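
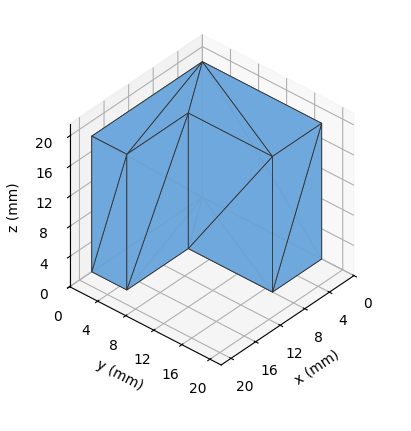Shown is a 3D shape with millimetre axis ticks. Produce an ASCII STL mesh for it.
Reading the render: the shape is an L-shaped prism: outer 18 × 17 mm, arm thicknesses ≈ 5 mm (horizontal) and 8 mm (vertical), extruded 18 mm in z (dimensions read to the nearest mm from the axis ticks). For the STL, each face is triangulated and given an outward normal.

solid part
  facet normal 0.0000 0.0000 -1.0000
    outer loop
      vertex 18.0 5.0 0.0
      vertex 18.0 0.0 0.0
      vertex 0.0 0.0 0.0
    endloop
  endfacet
  facet normal 0.0000 0.0000 -1.0000
    outer loop
      vertex 8.0 5.0 0.0
      vertex 18.0 5.0 0.0
      vertex 0.0 0.0 0.0
    endloop
  endfacet
  facet normal 0.0000 0.0000 -1.0000
    outer loop
      vertex 8.0 17.0 0.0
      vertex 8.0 5.0 0.0
      vertex 0.0 0.0 0.0
    endloop
  endfacet
  facet normal 0.0000 0.0000 -1.0000
    outer loop
      vertex 0.0 17.0 0.0
      vertex 8.0 17.0 0.0
      vertex 0.0 0.0 0.0
    endloop
  endfacet
  facet normal 0.0000 0.0000 1.0000
    outer loop
      vertex 0.0 0.0 18.0
      vertex 18.0 0.0 18.0
      vertex 18.0 5.0 18.0
    endloop
  endfacet
  facet normal 0.0000 0.0000 1.0000
    outer loop
      vertex 0.0 0.0 18.0
      vertex 18.0 5.0 18.0
      vertex 8.0 5.0 18.0
    endloop
  endfacet
  facet normal 0.0000 0.0000 1.0000
    outer loop
      vertex 0.0 0.0 18.0
      vertex 8.0 5.0 18.0
      vertex 8.0 17.0 18.0
    endloop
  endfacet
  facet normal 0.0000 0.0000 1.0000
    outer loop
      vertex 0.0 0.0 18.0
      vertex 8.0 17.0 18.0
      vertex 0.0 17.0 18.0
    endloop
  endfacet
  facet normal 0.0000 -1.0000 0.0000
    outer loop
      vertex 0.0 0.0 0.0
      vertex 18.0 0.0 0.0
      vertex 18.0 0.0 18.0
    endloop
  endfacet
  facet normal 0.0000 -1.0000 0.0000
    outer loop
      vertex 0.0 0.0 0.0
      vertex 18.0 0.0 18.0
      vertex 0.0 0.0 18.0
    endloop
  endfacet
  facet normal 1.0000 0.0000 0.0000
    outer loop
      vertex 18.0 0.0 0.0
      vertex 18.0 5.0 0.0
      vertex 18.0 5.0 18.0
    endloop
  endfacet
  facet normal 1.0000 0.0000 0.0000
    outer loop
      vertex 18.0 0.0 0.0
      vertex 18.0 5.0 18.0
      vertex 18.0 0.0 18.0
    endloop
  endfacet
  facet normal 0.0000 1.0000 0.0000
    outer loop
      vertex 18.0 5.0 0.0
      vertex 8.0 5.0 0.0
      vertex 8.0 5.0 18.0
    endloop
  endfacet
  facet normal 0.0000 1.0000 0.0000
    outer loop
      vertex 18.0 5.0 0.0
      vertex 8.0 5.0 18.0
      vertex 18.0 5.0 18.0
    endloop
  endfacet
  facet normal 1.0000 0.0000 0.0000
    outer loop
      vertex 8.0 5.0 0.0
      vertex 8.0 17.0 0.0
      vertex 8.0 17.0 18.0
    endloop
  endfacet
  facet normal 1.0000 0.0000 0.0000
    outer loop
      vertex 8.0 5.0 0.0
      vertex 8.0 17.0 18.0
      vertex 8.0 5.0 18.0
    endloop
  endfacet
  facet normal 0.0000 1.0000 0.0000
    outer loop
      vertex 8.0 17.0 0.0
      vertex 0.0 17.0 0.0
      vertex 0.0 17.0 18.0
    endloop
  endfacet
  facet normal 0.0000 1.0000 0.0000
    outer loop
      vertex 8.0 17.0 0.0
      vertex 0.0 17.0 18.0
      vertex 8.0 17.0 18.0
    endloop
  endfacet
  facet normal -1.0000 0.0000 0.0000
    outer loop
      vertex 0.0 17.0 0.0
      vertex 0.0 0.0 0.0
      vertex 0.0 0.0 18.0
    endloop
  endfacet
  facet normal -1.0000 0.0000 0.0000
    outer loop
      vertex 0.0 17.0 0.0
      vertex 0.0 0.0 18.0
      vertex 0.0 17.0 18.0
    endloop
  endfacet
endsolid part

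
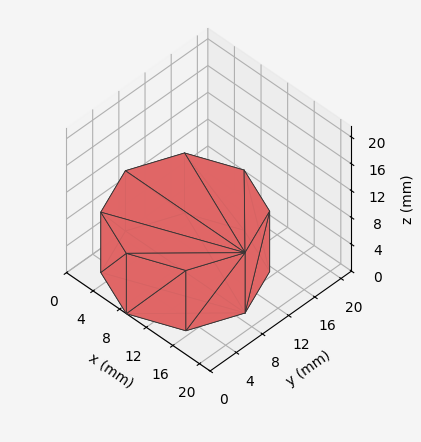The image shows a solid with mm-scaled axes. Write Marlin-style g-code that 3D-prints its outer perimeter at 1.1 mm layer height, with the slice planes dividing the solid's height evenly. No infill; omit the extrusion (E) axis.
Reading the render: the shape is a regular 8-sided prism (a cylinder approximated with 8 flat sides), circumscribed radius ≈ 9 mm, height ≈ 9 mm (dimensions read to the nearest mm from the axis ticks). For the g-code, the solid's height is divided into equal slices at the stated Δz and each level perimeter traced with G1 moves after a G0 lift.

; perimeter-only toolpath
G21 ; units = mm
G90 ; absolute positioning
G28 ; home
; layer 1
G0 Z1.1
G0 X18.0 Y9.0
G1 X15.4 Y15.4
G1 X9.0 Y18.0
G1 X2.6 Y15.4
G1 X0.0 Y9.0
G1 X2.6 Y2.6
G1 X9.0 Y0.0
G1 X15.4 Y2.6
G1 X18.0 Y9.0
; layer 2
G0 Z2.2
G0 X18.0 Y9.0
G1 X15.4 Y15.4
G1 X9.0 Y18.0
G1 X2.6 Y15.4
G1 X0.0 Y9.0
G1 X2.6 Y2.6
G1 X9.0 Y0.0
G1 X15.4 Y2.6
G1 X18.0 Y9.0
; layer 3
G0 Z3.4
G0 X18.0 Y9.0
G1 X15.4 Y15.4
G1 X9.0 Y18.0
G1 X2.6 Y15.4
G1 X0.0 Y9.0
G1 X2.6 Y2.6
G1 X9.0 Y0.0
G1 X15.4 Y2.6
G1 X18.0 Y9.0
; layer 4
G0 Z4.5
G0 X18.0 Y9.0
G1 X15.4 Y15.4
G1 X9.0 Y18.0
G1 X2.6 Y15.4
G1 X0.0 Y9.0
G1 X2.6 Y2.6
G1 X9.0 Y0.0
G1 X15.4 Y2.6
G1 X18.0 Y9.0
; layer 5
G0 Z5.6
G0 X18.0 Y9.0
G1 X15.4 Y15.4
G1 X9.0 Y18.0
G1 X2.6 Y15.4
G1 X0.0 Y9.0
G1 X2.6 Y2.6
G1 X9.0 Y0.0
G1 X15.4 Y2.6
G1 X18.0 Y9.0
; layer 6
G0 Z6.8
G0 X18.0 Y9.0
G1 X15.4 Y15.4
G1 X9.0 Y18.0
G1 X2.6 Y15.4
G1 X0.0 Y9.0
G1 X2.6 Y2.6
G1 X9.0 Y0.0
G1 X15.4 Y2.6
G1 X18.0 Y9.0
; layer 7
G0 Z7.9
G0 X18.0 Y9.0
G1 X15.4 Y15.4
G1 X9.0 Y18.0
G1 X2.6 Y15.4
G1 X0.0 Y9.0
G1 X2.6 Y2.6
G1 X9.0 Y0.0
G1 X15.4 Y2.6
G1 X18.0 Y9.0
; layer 8
G0 Z9.0
G0 X18.0 Y9.0
G1 X15.4 Y15.4
G1 X9.0 Y18.0
G1 X2.6 Y15.4
G1 X0.0 Y9.0
G1 X2.6 Y2.6
G1 X9.0 Y0.0
G1 X15.4 Y2.6
G1 X18.0 Y9.0
M2 ; end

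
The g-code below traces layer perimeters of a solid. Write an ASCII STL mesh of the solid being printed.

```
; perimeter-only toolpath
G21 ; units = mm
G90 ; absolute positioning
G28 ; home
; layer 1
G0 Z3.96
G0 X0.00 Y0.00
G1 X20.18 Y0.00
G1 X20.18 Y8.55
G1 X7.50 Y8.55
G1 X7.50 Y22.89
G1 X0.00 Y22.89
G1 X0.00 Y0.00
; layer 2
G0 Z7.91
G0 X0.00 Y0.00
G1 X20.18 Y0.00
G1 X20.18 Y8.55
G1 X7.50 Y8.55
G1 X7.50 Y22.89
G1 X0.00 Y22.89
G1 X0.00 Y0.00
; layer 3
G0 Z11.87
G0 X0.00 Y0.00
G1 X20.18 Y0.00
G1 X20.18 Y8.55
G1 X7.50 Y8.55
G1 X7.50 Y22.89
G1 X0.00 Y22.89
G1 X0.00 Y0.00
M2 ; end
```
solid part
  facet normal 0.0000 0.0000 -1.0000
    outer loop
      vertex 20.18 8.55 0.00
      vertex 20.18 0.00 0.00
      vertex 0.00 0.00 0.00
    endloop
  endfacet
  facet normal 0.0000 0.0000 -1.0000
    outer loop
      vertex 7.50 8.55 0.00
      vertex 20.18 8.55 0.00
      vertex 0.00 0.00 0.00
    endloop
  endfacet
  facet normal 0.0000 0.0000 -1.0000
    outer loop
      vertex 7.50 22.89 0.00
      vertex 7.50 8.55 0.00
      vertex 0.00 0.00 0.00
    endloop
  endfacet
  facet normal 0.0000 0.0000 -1.0000
    outer loop
      vertex 0.00 22.89 0.00
      vertex 7.50 22.89 0.00
      vertex 0.00 0.00 0.00
    endloop
  endfacet
  facet normal 0.0000 0.0000 1.0000
    outer loop
      vertex 0.00 0.00 11.87
      vertex 20.18 0.00 11.87
      vertex 20.18 8.55 11.87
    endloop
  endfacet
  facet normal 0.0000 0.0000 1.0000
    outer loop
      vertex 0.00 0.00 11.87
      vertex 20.18 8.55 11.87
      vertex 7.50 8.55 11.87
    endloop
  endfacet
  facet normal 0.0000 0.0000 1.0000
    outer loop
      vertex 0.00 0.00 11.87
      vertex 7.50 8.55 11.87
      vertex 7.50 22.89 11.87
    endloop
  endfacet
  facet normal 0.0000 0.0000 1.0000
    outer loop
      vertex 0.00 0.00 11.87
      vertex 7.50 22.89 11.87
      vertex 0.00 22.89 11.87
    endloop
  endfacet
  facet normal 0.0000 -1.0000 0.0000
    outer loop
      vertex 0.00 0.00 0.00
      vertex 20.18 0.00 0.00
      vertex 20.18 0.00 11.87
    endloop
  endfacet
  facet normal 0.0000 -1.0000 0.0000
    outer loop
      vertex 0.00 0.00 0.00
      vertex 20.18 0.00 11.87
      vertex 0.00 0.00 11.87
    endloop
  endfacet
  facet normal 1.0000 0.0000 0.0000
    outer loop
      vertex 20.18 0.00 0.00
      vertex 20.18 8.55 0.00
      vertex 20.18 8.55 11.87
    endloop
  endfacet
  facet normal 1.0000 0.0000 0.0000
    outer loop
      vertex 20.18 0.00 0.00
      vertex 20.18 8.55 11.87
      vertex 20.18 0.00 11.87
    endloop
  endfacet
  facet normal 0.0000 1.0000 0.0000
    outer loop
      vertex 20.18 8.55 0.00
      vertex 7.50 8.55 0.00
      vertex 7.50 8.55 11.87
    endloop
  endfacet
  facet normal 0.0000 1.0000 0.0000
    outer loop
      vertex 20.18 8.55 0.00
      vertex 7.50 8.55 11.87
      vertex 20.18 8.55 11.87
    endloop
  endfacet
  facet normal 1.0000 0.0000 0.0000
    outer loop
      vertex 7.50 8.55 0.00
      vertex 7.50 22.89 0.00
      vertex 7.50 22.89 11.87
    endloop
  endfacet
  facet normal 1.0000 0.0000 0.0000
    outer loop
      vertex 7.50 8.55 0.00
      vertex 7.50 22.89 11.87
      vertex 7.50 8.55 11.87
    endloop
  endfacet
  facet normal 0.0000 1.0000 0.0000
    outer loop
      vertex 7.50 22.89 0.00
      vertex 0.00 22.89 0.00
      vertex 0.00 22.89 11.87
    endloop
  endfacet
  facet normal 0.0000 1.0000 0.0000
    outer loop
      vertex 7.50 22.89 0.00
      vertex 0.00 22.89 11.87
      vertex 7.50 22.89 11.87
    endloop
  endfacet
  facet normal -1.0000 0.0000 0.0000
    outer loop
      vertex 0.00 22.89 0.00
      vertex 0.00 0.00 0.00
      vertex 0.00 0.00 11.87
    endloop
  endfacet
  facet normal -1.0000 0.0000 0.0000
    outer loop
      vertex 0.00 22.89 0.00
      vertex 0.00 0.00 11.87
      vertex 0.00 22.89 11.87
    endloop
  endfacet
endsolid part

The G0 Z moves step by Δz≈3.96 mm. Every layer's G1 loop is the same polygon, so the solid is a straight extrusion of it from z=0 to z≈11.9. Closing with flat bottom and top caps and triangulating gives 20 facets — an L-shaped prism: outer 20.2 × 22.9 mm, arm thicknesses ≈ 8.55 mm (horizontal) and 7.5 mm (vertical), extruded 11.9 mm in z.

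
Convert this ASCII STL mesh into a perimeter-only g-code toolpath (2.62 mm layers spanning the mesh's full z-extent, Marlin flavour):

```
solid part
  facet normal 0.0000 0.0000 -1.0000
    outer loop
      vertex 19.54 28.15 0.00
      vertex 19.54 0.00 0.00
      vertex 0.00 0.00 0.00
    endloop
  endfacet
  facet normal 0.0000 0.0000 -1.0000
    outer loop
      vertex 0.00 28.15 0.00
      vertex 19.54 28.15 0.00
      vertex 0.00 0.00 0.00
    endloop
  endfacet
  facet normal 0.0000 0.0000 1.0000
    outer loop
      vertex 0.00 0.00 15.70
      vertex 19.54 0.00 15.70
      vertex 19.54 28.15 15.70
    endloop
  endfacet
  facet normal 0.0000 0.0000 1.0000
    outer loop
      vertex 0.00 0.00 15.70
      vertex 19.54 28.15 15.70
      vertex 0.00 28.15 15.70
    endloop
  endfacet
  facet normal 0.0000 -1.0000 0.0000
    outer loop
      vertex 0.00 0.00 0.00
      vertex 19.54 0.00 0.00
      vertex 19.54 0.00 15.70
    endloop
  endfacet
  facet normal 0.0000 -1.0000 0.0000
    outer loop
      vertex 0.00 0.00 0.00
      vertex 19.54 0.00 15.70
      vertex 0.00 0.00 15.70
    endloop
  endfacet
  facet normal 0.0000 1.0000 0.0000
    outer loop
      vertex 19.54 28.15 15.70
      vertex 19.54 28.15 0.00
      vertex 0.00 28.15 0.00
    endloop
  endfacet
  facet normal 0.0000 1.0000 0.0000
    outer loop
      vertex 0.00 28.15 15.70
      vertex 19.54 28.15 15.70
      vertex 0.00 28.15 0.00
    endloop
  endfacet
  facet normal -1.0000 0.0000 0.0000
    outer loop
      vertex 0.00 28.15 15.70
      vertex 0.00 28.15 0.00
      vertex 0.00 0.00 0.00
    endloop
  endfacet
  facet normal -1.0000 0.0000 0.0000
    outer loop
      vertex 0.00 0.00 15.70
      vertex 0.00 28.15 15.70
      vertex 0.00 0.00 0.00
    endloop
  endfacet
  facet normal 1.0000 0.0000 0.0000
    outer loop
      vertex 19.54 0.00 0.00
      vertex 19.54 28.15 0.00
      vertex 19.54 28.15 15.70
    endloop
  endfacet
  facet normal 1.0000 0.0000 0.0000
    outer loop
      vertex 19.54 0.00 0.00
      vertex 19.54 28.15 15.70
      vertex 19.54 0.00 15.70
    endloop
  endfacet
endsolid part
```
; perimeter-only toolpath
G21 ; units = mm
G90 ; absolute positioning
G28 ; home
; layer 1
G0 Z2.62
G0 X0.00 Y0.00
G1 X19.54 Y0.00
G1 X19.54 Y28.15
G1 X0.00 Y28.15
G1 X0.00 Y0.00
; layer 2
G0 Z5.23
G0 X0.00 Y0.00
G1 X19.54 Y0.00
G1 X19.54 Y28.15
G1 X0.00 Y28.15
G1 X0.00 Y0.00
; layer 3
G0 Z7.85
G0 X0.00 Y0.00
G1 X19.54 Y0.00
G1 X19.54 Y28.15
G1 X0.00 Y28.15
G1 X0.00 Y0.00
; layer 4
G0 Z10.47
G0 X0.00 Y0.00
G1 X19.54 Y0.00
G1 X19.54 Y28.15
G1 X0.00 Y28.15
G1 X0.00 Y0.00
; layer 5
G0 Z13.08
G0 X0.00 Y0.00
G1 X19.54 Y0.00
G1 X19.54 Y28.15
G1 X0.00 Y28.15
G1 X0.00 Y0.00
; layer 6
G0 Z15.70
G0 X0.00 Y0.00
G1 X19.54 Y0.00
G1 X19.54 Y28.15
G1 X0.00 Y28.15
G1 X0.00 Y0.00
M2 ; end

The solid is a rectangular box, roughly 19.5 × 28.1 mm footprint and 15.7 mm tall. Slicing at Δz = 2.62 mm — 6 equal slices spanning the solid's height, so layer i sits at z = i·h/6 — gives 6 non-empty perimeters. Each is a 4-segment closed polygon; G0 lifts to the layer z and rapids to the start vertex, then G1 traces the edges.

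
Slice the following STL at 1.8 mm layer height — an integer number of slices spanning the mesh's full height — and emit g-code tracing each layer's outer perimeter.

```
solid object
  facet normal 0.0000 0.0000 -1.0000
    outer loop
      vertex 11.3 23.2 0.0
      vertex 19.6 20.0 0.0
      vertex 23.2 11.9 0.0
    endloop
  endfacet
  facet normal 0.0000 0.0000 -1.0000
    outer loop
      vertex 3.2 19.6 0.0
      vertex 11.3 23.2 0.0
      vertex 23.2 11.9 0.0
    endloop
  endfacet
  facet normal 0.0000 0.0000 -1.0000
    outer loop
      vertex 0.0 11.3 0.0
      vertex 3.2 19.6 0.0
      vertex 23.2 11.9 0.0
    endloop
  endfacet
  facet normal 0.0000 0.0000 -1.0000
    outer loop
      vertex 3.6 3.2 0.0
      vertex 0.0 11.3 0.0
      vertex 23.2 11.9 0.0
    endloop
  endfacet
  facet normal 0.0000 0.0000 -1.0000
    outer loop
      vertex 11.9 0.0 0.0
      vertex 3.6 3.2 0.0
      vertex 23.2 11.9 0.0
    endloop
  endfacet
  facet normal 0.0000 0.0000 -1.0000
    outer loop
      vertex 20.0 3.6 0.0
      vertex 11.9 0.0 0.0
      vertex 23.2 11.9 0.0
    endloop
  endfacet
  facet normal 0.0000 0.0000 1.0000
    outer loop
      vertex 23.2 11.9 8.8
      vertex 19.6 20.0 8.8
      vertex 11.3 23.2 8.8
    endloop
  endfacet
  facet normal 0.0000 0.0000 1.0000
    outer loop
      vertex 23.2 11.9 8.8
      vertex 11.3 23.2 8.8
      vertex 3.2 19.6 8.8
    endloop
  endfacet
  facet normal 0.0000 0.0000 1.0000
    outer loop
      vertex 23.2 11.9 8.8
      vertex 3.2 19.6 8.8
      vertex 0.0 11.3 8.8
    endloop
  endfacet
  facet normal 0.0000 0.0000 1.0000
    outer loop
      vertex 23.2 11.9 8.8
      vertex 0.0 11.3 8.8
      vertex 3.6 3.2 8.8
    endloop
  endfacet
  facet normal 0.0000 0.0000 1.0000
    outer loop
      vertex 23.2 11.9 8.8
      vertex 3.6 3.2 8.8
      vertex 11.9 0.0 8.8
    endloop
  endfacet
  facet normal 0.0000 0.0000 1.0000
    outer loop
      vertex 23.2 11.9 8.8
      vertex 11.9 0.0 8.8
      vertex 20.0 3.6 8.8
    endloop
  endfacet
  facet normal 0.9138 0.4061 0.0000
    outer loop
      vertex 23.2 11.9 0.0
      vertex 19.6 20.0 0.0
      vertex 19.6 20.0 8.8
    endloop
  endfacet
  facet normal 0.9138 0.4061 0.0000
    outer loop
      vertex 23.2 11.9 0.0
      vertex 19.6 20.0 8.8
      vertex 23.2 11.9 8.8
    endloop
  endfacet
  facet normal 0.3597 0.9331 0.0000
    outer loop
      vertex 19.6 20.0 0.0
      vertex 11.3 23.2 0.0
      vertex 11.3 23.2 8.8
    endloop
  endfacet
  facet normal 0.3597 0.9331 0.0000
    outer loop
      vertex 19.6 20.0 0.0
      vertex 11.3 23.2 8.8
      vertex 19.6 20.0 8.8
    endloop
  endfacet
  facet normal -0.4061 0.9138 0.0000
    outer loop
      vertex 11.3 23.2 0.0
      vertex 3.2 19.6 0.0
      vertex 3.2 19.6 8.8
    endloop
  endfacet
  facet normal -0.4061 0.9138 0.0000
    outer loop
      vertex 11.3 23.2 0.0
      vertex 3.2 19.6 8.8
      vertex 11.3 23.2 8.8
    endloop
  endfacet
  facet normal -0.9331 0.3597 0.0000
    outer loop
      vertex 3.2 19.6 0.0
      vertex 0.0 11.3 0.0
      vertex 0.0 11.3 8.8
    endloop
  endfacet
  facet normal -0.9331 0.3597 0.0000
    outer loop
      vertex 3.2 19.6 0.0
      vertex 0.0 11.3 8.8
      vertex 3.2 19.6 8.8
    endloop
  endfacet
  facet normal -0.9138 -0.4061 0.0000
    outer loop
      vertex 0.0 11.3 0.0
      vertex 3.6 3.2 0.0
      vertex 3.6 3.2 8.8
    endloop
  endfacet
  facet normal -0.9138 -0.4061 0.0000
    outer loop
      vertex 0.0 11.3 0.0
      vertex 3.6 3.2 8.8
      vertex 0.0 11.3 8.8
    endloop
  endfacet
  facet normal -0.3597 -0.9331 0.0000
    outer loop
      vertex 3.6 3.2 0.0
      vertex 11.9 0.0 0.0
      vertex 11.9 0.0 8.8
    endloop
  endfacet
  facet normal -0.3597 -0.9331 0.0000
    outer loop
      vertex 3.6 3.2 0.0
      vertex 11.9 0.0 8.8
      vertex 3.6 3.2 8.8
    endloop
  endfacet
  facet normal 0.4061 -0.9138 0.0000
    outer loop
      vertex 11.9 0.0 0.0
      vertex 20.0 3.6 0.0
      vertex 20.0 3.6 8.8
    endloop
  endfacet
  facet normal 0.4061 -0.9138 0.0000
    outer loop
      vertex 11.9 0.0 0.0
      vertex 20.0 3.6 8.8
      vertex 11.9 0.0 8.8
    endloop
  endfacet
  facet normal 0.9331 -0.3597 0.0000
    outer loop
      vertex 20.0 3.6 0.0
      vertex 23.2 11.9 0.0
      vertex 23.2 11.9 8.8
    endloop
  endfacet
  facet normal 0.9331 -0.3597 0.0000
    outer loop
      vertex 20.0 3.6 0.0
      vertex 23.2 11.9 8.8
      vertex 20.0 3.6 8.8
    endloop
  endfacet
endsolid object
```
; perimeter-only toolpath
G21 ; units = mm
G90 ; absolute positioning
G28 ; home
; layer 1
G0 Z1.8
G0 X23.2 Y11.9
G1 X19.6 Y20.0
G1 X11.3 Y23.2
G1 X3.2 Y19.6
G1 X0.0 Y11.3
G1 X3.6 Y3.2
G1 X11.9 Y0.0
G1 X20.0 Y3.6
G1 X23.2 Y11.9
; layer 2
G0 Z3.5
G0 X23.2 Y11.9
G1 X19.6 Y20.0
G1 X11.3 Y23.2
G1 X3.2 Y19.6
G1 X0.0 Y11.3
G1 X3.6 Y3.2
G1 X11.9 Y0.0
G1 X20.0 Y3.6
G1 X23.2 Y11.9
; layer 3
G0 Z5.3
G0 X23.2 Y11.9
G1 X19.6 Y20.0
G1 X11.3 Y23.2
G1 X3.2 Y19.6
G1 X0.0 Y11.3
G1 X3.6 Y3.2
G1 X11.9 Y0.0
G1 X20.0 Y3.6
G1 X23.2 Y11.9
; layer 4
G0 Z7.0
G0 X23.2 Y11.9
G1 X19.6 Y20.0
G1 X11.3 Y23.2
G1 X3.2 Y19.6
G1 X0.0 Y11.3
G1 X3.6 Y3.2
G1 X11.9 Y0.0
G1 X20.0 Y3.6
G1 X23.2 Y11.9
; layer 5
G0 Z8.8
G0 X23.2 Y11.9
G1 X19.6 Y20.0
G1 X11.3 Y23.2
G1 X3.2 Y19.6
G1 X0.0 Y11.3
G1 X3.6 Y3.2
G1 X11.9 Y0.0
G1 X20.0 Y3.6
G1 X23.2 Y11.9
M2 ; end

The solid is a regular 8-sided prism (a cylinder approximated with 8 flat sides), circumscribed radius ≈ 11.6 mm, height ≈ 8.8 mm. Slicing at Δz = 1.8 mm — 5 equal slices spanning the solid's height, so layer i sits at z = i·h/5 — gives 5 non-empty perimeters. Each is a 8-segment closed polygon; G0 lifts to the layer z and rapids to the start vertex, then G1 traces the edges.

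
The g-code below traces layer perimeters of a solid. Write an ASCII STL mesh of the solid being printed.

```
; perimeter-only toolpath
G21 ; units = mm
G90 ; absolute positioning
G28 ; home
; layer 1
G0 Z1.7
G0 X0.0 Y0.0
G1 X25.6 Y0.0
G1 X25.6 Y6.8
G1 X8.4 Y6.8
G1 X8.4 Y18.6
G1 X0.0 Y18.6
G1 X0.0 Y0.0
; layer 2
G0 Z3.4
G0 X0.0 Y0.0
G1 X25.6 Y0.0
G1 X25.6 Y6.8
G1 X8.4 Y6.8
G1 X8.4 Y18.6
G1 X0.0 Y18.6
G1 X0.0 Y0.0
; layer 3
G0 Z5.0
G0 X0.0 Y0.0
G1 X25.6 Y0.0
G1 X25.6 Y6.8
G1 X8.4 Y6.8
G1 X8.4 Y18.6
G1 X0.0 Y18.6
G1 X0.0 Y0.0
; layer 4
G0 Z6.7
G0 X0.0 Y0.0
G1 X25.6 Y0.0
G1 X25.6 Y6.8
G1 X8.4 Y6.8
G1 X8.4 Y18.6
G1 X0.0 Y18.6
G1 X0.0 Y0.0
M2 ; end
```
solid part
  facet normal 0.0000 0.0000 -1.0000
    outer loop
      vertex 25.6 6.8 0.0
      vertex 25.6 0.0 0.0
      vertex 0.0 0.0 0.0
    endloop
  endfacet
  facet normal 0.0000 0.0000 -1.0000
    outer loop
      vertex 8.4 6.8 0.0
      vertex 25.6 6.8 0.0
      vertex 0.0 0.0 0.0
    endloop
  endfacet
  facet normal 0.0000 0.0000 -1.0000
    outer loop
      vertex 8.4 18.6 0.0
      vertex 8.4 6.8 0.0
      vertex 0.0 0.0 0.0
    endloop
  endfacet
  facet normal 0.0000 0.0000 -1.0000
    outer loop
      vertex 0.0 18.6 0.0
      vertex 8.4 18.6 0.0
      vertex 0.0 0.0 0.0
    endloop
  endfacet
  facet normal 0.0000 0.0000 1.0000
    outer loop
      vertex 0.0 0.0 6.7
      vertex 25.6 0.0 6.7
      vertex 25.6 6.8 6.7
    endloop
  endfacet
  facet normal 0.0000 0.0000 1.0000
    outer loop
      vertex 0.0 0.0 6.7
      vertex 25.6 6.8 6.7
      vertex 8.4 6.8 6.7
    endloop
  endfacet
  facet normal 0.0000 0.0000 1.0000
    outer loop
      vertex 0.0 0.0 6.7
      vertex 8.4 6.8 6.7
      vertex 8.4 18.6 6.7
    endloop
  endfacet
  facet normal 0.0000 0.0000 1.0000
    outer loop
      vertex 0.0 0.0 6.7
      vertex 8.4 18.6 6.7
      vertex 0.0 18.6 6.7
    endloop
  endfacet
  facet normal 0.0000 -1.0000 0.0000
    outer loop
      vertex 0.0 0.0 0.0
      vertex 25.6 0.0 0.0
      vertex 25.6 0.0 6.7
    endloop
  endfacet
  facet normal 0.0000 -1.0000 0.0000
    outer loop
      vertex 0.0 0.0 0.0
      vertex 25.6 0.0 6.7
      vertex 0.0 0.0 6.7
    endloop
  endfacet
  facet normal 1.0000 0.0000 0.0000
    outer loop
      vertex 25.6 0.0 0.0
      vertex 25.6 6.8 0.0
      vertex 25.6 6.8 6.7
    endloop
  endfacet
  facet normal 1.0000 0.0000 0.0000
    outer loop
      vertex 25.6 0.0 0.0
      vertex 25.6 6.8 6.7
      vertex 25.6 0.0 6.7
    endloop
  endfacet
  facet normal 0.0000 1.0000 0.0000
    outer loop
      vertex 25.6 6.8 0.0
      vertex 8.4 6.8 0.0
      vertex 8.4 6.8 6.7
    endloop
  endfacet
  facet normal 0.0000 1.0000 0.0000
    outer loop
      vertex 25.6 6.8 0.0
      vertex 8.4 6.8 6.7
      vertex 25.6 6.8 6.7
    endloop
  endfacet
  facet normal 1.0000 0.0000 0.0000
    outer loop
      vertex 8.4 6.8 0.0
      vertex 8.4 18.6 0.0
      vertex 8.4 18.6 6.7
    endloop
  endfacet
  facet normal 1.0000 0.0000 0.0000
    outer loop
      vertex 8.4 6.8 0.0
      vertex 8.4 18.6 6.7
      vertex 8.4 6.8 6.7
    endloop
  endfacet
  facet normal 0.0000 1.0000 0.0000
    outer loop
      vertex 8.4 18.6 0.0
      vertex 0.0 18.6 0.0
      vertex 0.0 18.6 6.7
    endloop
  endfacet
  facet normal 0.0000 1.0000 0.0000
    outer loop
      vertex 8.4 18.6 0.0
      vertex 0.0 18.6 6.7
      vertex 8.4 18.6 6.7
    endloop
  endfacet
  facet normal -1.0000 0.0000 0.0000
    outer loop
      vertex 0.0 18.6 0.0
      vertex 0.0 0.0 0.0
      vertex 0.0 0.0 6.7
    endloop
  endfacet
  facet normal -1.0000 0.0000 0.0000
    outer loop
      vertex 0.0 18.6 0.0
      vertex 0.0 0.0 6.7
      vertex 0.0 18.6 6.7
    endloop
  endfacet
endsolid part

The G0 Z moves step by Δz≈1.7 mm. Every layer's G1 loop is the same polygon, so the solid is a straight extrusion of it from z=0 to z≈6.7. Closing with flat bottom and top caps and triangulating gives 20 facets — an L-shaped prism: outer 25.6 × 18.6 mm, arm thicknesses ≈ 6.8 mm (horizontal) and 8.4 mm (vertical), extruded 6.7 mm in z.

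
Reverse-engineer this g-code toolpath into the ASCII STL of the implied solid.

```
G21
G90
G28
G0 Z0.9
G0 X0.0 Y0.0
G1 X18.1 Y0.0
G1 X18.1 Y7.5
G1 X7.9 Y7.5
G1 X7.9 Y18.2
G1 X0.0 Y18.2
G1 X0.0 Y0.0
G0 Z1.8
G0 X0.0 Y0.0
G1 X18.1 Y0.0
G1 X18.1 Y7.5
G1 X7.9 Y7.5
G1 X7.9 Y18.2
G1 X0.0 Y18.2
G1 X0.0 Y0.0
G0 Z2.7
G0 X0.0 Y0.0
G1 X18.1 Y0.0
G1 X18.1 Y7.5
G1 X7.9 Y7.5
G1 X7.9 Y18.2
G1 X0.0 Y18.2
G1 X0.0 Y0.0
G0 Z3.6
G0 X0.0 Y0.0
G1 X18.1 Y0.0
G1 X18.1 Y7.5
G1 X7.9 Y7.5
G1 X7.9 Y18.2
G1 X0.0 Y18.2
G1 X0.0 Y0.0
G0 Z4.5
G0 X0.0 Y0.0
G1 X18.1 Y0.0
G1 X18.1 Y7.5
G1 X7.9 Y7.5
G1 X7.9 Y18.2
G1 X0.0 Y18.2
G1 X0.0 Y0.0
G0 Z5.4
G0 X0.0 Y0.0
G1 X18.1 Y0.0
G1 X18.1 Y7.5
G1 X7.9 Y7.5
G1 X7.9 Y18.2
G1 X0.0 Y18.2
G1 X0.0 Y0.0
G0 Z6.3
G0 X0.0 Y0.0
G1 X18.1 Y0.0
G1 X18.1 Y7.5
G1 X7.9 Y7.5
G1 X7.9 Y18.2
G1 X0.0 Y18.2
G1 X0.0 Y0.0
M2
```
solid part
  facet normal 0.0000 0.0000 -1.0000
    outer loop
      vertex 18.1 7.5 0.0
      vertex 18.1 0.0 0.0
      vertex 0.0 0.0 0.0
    endloop
  endfacet
  facet normal 0.0000 0.0000 -1.0000
    outer loop
      vertex 7.9 7.5 0.0
      vertex 18.1 7.5 0.0
      vertex 0.0 0.0 0.0
    endloop
  endfacet
  facet normal 0.0000 0.0000 -1.0000
    outer loop
      vertex 7.9 18.2 0.0
      vertex 7.9 7.5 0.0
      vertex 0.0 0.0 0.0
    endloop
  endfacet
  facet normal 0.0000 0.0000 -1.0000
    outer loop
      vertex 0.0 18.2 0.0
      vertex 7.9 18.2 0.0
      vertex 0.0 0.0 0.0
    endloop
  endfacet
  facet normal 0.0000 0.0000 1.0000
    outer loop
      vertex 0.0 0.0 6.3
      vertex 18.1 0.0 6.3
      vertex 18.1 7.5 6.3
    endloop
  endfacet
  facet normal 0.0000 0.0000 1.0000
    outer loop
      vertex 0.0 0.0 6.3
      vertex 18.1 7.5 6.3
      vertex 7.9 7.5 6.3
    endloop
  endfacet
  facet normal 0.0000 0.0000 1.0000
    outer loop
      vertex 0.0 0.0 6.3
      vertex 7.9 7.5 6.3
      vertex 7.9 18.2 6.3
    endloop
  endfacet
  facet normal 0.0000 0.0000 1.0000
    outer loop
      vertex 0.0 0.0 6.3
      vertex 7.9 18.2 6.3
      vertex 0.0 18.2 6.3
    endloop
  endfacet
  facet normal 0.0000 -1.0000 0.0000
    outer loop
      vertex 0.0 0.0 0.0
      vertex 18.1 0.0 0.0
      vertex 18.1 0.0 6.3
    endloop
  endfacet
  facet normal 0.0000 -1.0000 0.0000
    outer loop
      vertex 0.0 0.0 0.0
      vertex 18.1 0.0 6.3
      vertex 0.0 0.0 6.3
    endloop
  endfacet
  facet normal 1.0000 0.0000 0.0000
    outer loop
      vertex 18.1 0.0 0.0
      vertex 18.1 7.5 0.0
      vertex 18.1 7.5 6.3
    endloop
  endfacet
  facet normal 1.0000 0.0000 0.0000
    outer loop
      vertex 18.1 0.0 0.0
      vertex 18.1 7.5 6.3
      vertex 18.1 0.0 6.3
    endloop
  endfacet
  facet normal 0.0000 1.0000 0.0000
    outer loop
      vertex 18.1 7.5 0.0
      vertex 7.9 7.5 0.0
      vertex 7.9 7.5 6.3
    endloop
  endfacet
  facet normal 0.0000 1.0000 0.0000
    outer loop
      vertex 18.1 7.5 0.0
      vertex 7.9 7.5 6.3
      vertex 18.1 7.5 6.3
    endloop
  endfacet
  facet normal 1.0000 0.0000 0.0000
    outer loop
      vertex 7.9 7.5 0.0
      vertex 7.9 18.2 0.0
      vertex 7.9 18.2 6.3
    endloop
  endfacet
  facet normal 1.0000 0.0000 0.0000
    outer loop
      vertex 7.9 7.5 0.0
      vertex 7.9 18.2 6.3
      vertex 7.9 7.5 6.3
    endloop
  endfacet
  facet normal 0.0000 1.0000 0.0000
    outer loop
      vertex 7.9 18.2 0.0
      vertex 0.0 18.2 0.0
      vertex 0.0 18.2 6.3
    endloop
  endfacet
  facet normal 0.0000 1.0000 0.0000
    outer loop
      vertex 7.9 18.2 0.0
      vertex 0.0 18.2 6.3
      vertex 7.9 18.2 6.3
    endloop
  endfacet
  facet normal -1.0000 0.0000 0.0000
    outer loop
      vertex 0.0 18.2 0.0
      vertex 0.0 0.0 0.0
      vertex 0.0 0.0 6.3
    endloop
  endfacet
  facet normal -1.0000 0.0000 0.0000
    outer loop
      vertex 0.0 18.2 0.0
      vertex 0.0 0.0 6.3
      vertex 0.0 18.2 6.3
    endloop
  endfacet
endsolid part

The G0 Z moves step by Δz≈0.9 mm. Every layer's G1 loop is the same polygon, so the solid is a straight extrusion of it from z=0 to z≈6.3. Closing with flat bottom and top caps and triangulating gives 20 facets — an L-shaped prism: outer 18.1 × 18.2 mm, arm thicknesses ≈ 7.5 mm (horizontal) and 7.9 mm (vertical), extruded 6.3 mm in z.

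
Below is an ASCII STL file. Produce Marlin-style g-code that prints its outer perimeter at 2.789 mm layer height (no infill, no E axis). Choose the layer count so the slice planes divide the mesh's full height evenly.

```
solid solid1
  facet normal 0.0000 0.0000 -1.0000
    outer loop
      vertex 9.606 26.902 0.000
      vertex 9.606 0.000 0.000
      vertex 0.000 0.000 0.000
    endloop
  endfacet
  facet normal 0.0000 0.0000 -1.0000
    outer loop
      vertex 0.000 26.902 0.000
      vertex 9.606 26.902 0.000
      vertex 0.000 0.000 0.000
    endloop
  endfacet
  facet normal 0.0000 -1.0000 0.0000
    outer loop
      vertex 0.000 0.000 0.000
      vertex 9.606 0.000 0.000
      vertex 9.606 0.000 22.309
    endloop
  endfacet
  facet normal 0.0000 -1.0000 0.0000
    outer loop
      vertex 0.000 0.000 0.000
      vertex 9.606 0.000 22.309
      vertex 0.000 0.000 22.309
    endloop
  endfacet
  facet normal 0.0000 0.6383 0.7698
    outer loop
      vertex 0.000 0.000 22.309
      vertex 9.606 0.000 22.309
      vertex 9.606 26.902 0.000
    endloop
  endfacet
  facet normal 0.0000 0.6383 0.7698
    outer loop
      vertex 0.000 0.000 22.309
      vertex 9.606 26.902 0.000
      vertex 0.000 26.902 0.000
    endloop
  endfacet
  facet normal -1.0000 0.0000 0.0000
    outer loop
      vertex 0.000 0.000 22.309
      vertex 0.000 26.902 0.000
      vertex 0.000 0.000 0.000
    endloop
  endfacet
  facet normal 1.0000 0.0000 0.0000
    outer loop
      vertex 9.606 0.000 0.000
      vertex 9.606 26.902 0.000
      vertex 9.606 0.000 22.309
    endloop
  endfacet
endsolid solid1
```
; perimeter-only toolpath
G21 ; units = mm
G90 ; absolute positioning
G28 ; home
; layer 1
G0 Z2.789
G0 X0.000 Y0.000
G1 X9.606 Y0.000
G1 X9.606 Y23.539
G1 X0.000 Y23.539
G1 X0.000 Y0.000
; layer 2
G0 Z5.577
G0 X0.000 Y0.000
G1 X9.606 Y0.000
G1 X9.606 Y20.177
G1 X0.000 Y20.177
G1 X0.000 Y0.000
; layer 3
G0 Z8.366
G0 X0.000 Y0.000
G1 X9.606 Y0.000
G1 X9.606 Y16.814
G1 X0.000 Y16.814
G1 X0.000 Y0.000
; layer 4
G0 Z11.155
G0 X0.000 Y0.000
G1 X9.606 Y0.000
G1 X9.606 Y13.451
G1 X0.000 Y13.451
G1 X0.000 Y0.000
; layer 5
G0 Z13.943
G0 X0.000 Y0.000
G1 X9.606 Y0.000
G1 X9.606 Y10.088
G1 X0.000 Y10.088
G1 X0.000 Y0.000
; layer 6
G0 Z16.732
G0 X0.000 Y0.000
G1 X9.606 Y0.000
G1 X9.606 Y6.726
G1 X0.000 Y6.726
G1 X0.000 Y0.000
; layer 7
G0 Z19.520
G0 X0.000 Y0.000
G1 X9.606 Y0.000
G1 X9.606 Y3.363
G1 X0.000 Y3.363
G1 X0.000 Y0.000
M2 ; end

The solid is a wedge (ramp): 9.61 × 26.9 mm base, rising to 22.3 mm along the y=0 edge and sloping linearly to z=0 at y=26.9. Slicing at Δz = 2.789 mm — 8 equal slices spanning the solid's height, so layer i sits at z = i·h/8 — gives 7 non-empty perimeters. Each is a 4-segment closed polygon; G0 lifts to the layer z and rapids to the start vertex, then G1 traces the edges. The cross-section shrinks linearly with z (the slice at the apex is degenerate and omitted).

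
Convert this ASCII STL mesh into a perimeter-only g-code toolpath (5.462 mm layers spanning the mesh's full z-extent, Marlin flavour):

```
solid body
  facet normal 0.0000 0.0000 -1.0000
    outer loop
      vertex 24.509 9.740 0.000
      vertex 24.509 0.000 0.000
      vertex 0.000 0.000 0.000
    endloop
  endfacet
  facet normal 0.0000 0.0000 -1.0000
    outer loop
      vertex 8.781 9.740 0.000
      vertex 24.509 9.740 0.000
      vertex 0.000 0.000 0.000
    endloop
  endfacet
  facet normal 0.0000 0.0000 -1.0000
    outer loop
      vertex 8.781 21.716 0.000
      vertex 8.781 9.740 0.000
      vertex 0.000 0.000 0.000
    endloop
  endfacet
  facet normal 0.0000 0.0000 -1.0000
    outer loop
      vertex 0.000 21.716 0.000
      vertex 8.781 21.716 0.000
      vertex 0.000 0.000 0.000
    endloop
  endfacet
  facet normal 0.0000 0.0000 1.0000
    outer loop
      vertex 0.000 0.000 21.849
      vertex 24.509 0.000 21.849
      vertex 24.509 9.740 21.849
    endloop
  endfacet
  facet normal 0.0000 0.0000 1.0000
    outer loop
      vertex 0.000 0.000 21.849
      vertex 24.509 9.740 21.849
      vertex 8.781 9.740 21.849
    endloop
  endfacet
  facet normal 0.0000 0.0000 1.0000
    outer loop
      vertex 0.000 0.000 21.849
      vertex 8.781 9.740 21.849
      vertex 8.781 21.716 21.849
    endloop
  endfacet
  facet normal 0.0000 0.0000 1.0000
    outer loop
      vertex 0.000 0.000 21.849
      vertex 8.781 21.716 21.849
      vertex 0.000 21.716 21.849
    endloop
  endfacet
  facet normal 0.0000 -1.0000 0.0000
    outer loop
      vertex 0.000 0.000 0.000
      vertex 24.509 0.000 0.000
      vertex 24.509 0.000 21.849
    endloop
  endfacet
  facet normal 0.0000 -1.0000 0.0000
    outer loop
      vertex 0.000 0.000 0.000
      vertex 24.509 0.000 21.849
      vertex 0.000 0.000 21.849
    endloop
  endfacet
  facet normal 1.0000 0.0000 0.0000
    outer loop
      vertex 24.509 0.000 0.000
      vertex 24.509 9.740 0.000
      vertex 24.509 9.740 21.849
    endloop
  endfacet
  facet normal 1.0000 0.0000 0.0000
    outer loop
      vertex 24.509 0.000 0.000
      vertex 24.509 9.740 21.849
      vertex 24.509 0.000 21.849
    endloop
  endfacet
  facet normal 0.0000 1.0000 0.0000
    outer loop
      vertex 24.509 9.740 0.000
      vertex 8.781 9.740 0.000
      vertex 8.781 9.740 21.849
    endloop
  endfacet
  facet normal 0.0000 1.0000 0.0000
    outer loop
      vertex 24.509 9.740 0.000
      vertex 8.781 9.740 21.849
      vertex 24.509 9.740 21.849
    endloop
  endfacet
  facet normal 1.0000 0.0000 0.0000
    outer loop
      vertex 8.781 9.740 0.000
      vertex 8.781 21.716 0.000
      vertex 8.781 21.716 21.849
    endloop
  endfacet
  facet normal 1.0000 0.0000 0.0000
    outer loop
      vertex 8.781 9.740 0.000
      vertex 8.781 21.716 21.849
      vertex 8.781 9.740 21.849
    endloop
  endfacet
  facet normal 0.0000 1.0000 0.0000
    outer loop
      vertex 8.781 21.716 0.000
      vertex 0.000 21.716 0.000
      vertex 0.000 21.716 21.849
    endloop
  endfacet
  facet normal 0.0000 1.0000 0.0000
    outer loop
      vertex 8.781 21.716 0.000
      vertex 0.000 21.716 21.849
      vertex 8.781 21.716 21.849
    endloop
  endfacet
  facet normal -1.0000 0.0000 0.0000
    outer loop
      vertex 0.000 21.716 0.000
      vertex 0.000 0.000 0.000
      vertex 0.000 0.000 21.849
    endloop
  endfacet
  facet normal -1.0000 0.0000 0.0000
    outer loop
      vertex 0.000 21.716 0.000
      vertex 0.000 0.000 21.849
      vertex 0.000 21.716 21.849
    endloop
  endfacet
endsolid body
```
; perimeter-only toolpath
G21 ; units = mm
G90 ; absolute positioning
G28 ; home
; layer 1
G0 Z5.462
G0 X0.000 Y0.000
G1 X24.509 Y0.000
G1 X24.509 Y9.740
G1 X8.781 Y9.740
G1 X8.781 Y21.716
G1 X0.000 Y21.716
G1 X0.000 Y0.000
; layer 2
G0 Z10.925
G0 X0.000 Y0.000
G1 X24.509 Y0.000
G1 X24.509 Y9.740
G1 X8.781 Y9.740
G1 X8.781 Y21.716
G1 X0.000 Y21.716
G1 X0.000 Y0.000
; layer 3
G0 Z16.387
G0 X0.000 Y0.000
G1 X24.509 Y0.000
G1 X24.509 Y9.740
G1 X8.781 Y9.740
G1 X8.781 Y21.716
G1 X0.000 Y21.716
G1 X0.000 Y0.000
; layer 4
G0 Z21.849
G0 X0.000 Y0.000
G1 X24.509 Y0.000
G1 X24.509 Y9.740
G1 X8.781 Y9.740
G1 X8.781 Y21.716
G1 X0.000 Y21.716
G1 X0.000 Y0.000
M2 ; end

The solid is an L-shaped prism: outer 24.5 × 21.7 mm, arm thicknesses ≈ 9.74 mm (horizontal) and 8.78 mm (vertical), extruded 21.8 mm in z. Slicing at Δz = 5.462 mm — 4 equal slices spanning the solid's height, so layer i sits at z = i·h/4 — gives 4 non-empty perimeters. Each is a 6-segment closed polygon; G0 lifts to the layer z and rapids to the start vertex, then G1 traces the edges.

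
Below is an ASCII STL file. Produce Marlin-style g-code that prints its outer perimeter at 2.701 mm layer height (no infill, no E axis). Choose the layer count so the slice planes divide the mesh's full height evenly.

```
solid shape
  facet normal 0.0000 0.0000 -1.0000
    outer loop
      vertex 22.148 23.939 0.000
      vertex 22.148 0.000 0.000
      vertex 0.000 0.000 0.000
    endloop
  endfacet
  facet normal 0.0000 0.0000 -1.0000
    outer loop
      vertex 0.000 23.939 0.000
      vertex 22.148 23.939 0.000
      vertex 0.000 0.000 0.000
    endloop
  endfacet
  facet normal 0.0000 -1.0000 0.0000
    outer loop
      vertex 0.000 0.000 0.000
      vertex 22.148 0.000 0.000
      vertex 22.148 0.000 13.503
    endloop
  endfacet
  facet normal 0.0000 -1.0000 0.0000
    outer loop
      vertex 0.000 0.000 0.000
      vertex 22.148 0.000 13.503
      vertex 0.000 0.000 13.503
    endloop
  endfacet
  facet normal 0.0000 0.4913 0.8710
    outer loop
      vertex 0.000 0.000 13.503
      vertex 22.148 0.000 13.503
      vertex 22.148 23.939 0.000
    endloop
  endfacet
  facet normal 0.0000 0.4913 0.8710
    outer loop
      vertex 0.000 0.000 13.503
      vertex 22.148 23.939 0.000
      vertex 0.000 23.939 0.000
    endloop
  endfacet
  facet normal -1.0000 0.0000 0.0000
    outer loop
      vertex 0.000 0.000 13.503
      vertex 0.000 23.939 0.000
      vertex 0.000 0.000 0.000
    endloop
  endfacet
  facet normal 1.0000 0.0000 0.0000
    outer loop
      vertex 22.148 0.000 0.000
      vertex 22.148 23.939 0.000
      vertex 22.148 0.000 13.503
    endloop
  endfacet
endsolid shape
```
; perimeter-only toolpath
G21 ; units = mm
G90 ; absolute positioning
G28 ; home
; layer 1
G0 Z2.701
G0 X0.000 Y0.000
G1 X22.148 Y0.000
G1 X22.148 Y19.151
G1 X0.000 Y19.151
G1 X0.000 Y0.000
; layer 2
G0 Z5.401
G0 X0.000 Y0.000
G1 X22.148 Y0.000
G1 X22.148 Y14.363
G1 X0.000 Y14.363
G1 X0.000 Y0.000
; layer 3
G0 Z8.102
G0 X0.000 Y0.000
G1 X22.148 Y0.000
G1 X22.148 Y9.576
G1 X0.000 Y9.576
G1 X0.000 Y0.000
; layer 4
G0 Z10.802
G0 X0.000 Y0.000
G1 X22.148 Y0.000
G1 X22.148 Y4.788
G1 X0.000 Y4.788
G1 X0.000 Y0.000
M2 ; end

The solid is a wedge (ramp): 22.1 × 23.9 mm base, rising to 13.5 mm along the y=0 edge and sloping linearly to z=0 at y=23.9. Slicing at Δz = 2.701 mm — 5 equal slices spanning the solid's height, so layer i sits at z = i·h/5 — gives 4 non-empty perimeters. Each is a 4-segment closed polygon; G0 lifts to the layer z and rapids to the start vertex, then G1 traces the edges. The cross-section shrinks linearly with z (the slice at the apex is degenerate and omitted).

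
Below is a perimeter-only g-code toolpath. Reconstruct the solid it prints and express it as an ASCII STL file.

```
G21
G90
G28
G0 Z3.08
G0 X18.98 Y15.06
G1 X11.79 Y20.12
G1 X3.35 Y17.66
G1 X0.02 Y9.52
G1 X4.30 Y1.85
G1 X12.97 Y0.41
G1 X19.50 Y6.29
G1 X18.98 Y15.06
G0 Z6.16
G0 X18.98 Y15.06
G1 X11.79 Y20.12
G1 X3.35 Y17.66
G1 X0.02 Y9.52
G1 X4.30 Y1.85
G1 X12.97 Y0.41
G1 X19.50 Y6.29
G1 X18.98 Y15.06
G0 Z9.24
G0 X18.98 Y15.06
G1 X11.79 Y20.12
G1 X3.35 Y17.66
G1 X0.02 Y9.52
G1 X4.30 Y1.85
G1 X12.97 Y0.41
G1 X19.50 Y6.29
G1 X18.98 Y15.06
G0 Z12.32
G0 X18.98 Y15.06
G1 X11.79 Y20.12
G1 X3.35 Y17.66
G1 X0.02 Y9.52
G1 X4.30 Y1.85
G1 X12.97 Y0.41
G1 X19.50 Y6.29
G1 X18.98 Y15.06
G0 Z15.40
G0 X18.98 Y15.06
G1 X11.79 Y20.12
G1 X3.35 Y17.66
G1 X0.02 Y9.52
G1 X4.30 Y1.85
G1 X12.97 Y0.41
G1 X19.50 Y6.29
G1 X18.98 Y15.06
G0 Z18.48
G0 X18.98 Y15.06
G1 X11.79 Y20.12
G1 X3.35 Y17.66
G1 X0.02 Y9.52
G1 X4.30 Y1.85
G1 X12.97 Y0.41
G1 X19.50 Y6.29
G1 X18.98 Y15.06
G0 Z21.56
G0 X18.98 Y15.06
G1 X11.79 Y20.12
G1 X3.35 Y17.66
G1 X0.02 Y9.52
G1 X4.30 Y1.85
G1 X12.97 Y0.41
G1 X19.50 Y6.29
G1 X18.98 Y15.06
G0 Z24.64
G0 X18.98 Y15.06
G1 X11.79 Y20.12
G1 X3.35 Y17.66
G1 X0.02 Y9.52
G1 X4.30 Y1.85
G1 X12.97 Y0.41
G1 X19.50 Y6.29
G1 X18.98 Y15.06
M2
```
solid part
  facet normal 0.0000 0.0000 -1.0000
    outer loop
      vertex 3.35 17.66 0.00
      vertex 11.79 20.12 0.00
      vertex 18.98 15.06 0.00
    endloop
  endfacet
  facet normal 0.0000 0.0000 -1.0000
    outer loop
      vertex 0.02 9.52 0.00
      vertex 3.35 17.66 0.00
      vertex 18.98 15.06 0.00
    endloop
  endfacet
  facet normal 0.0000 0.0000 -1.0000
    outer loop
      vertex 4.30 1.85 0.00
      vertex 0.02 9.52 0.00
      vertex 18.98 15.06 0.00
    endloop
  endfacet
  facet normal 0.0000 0.0000 -1.0000
    outer loop
      vertex 12.97 0.41 0.00
      vertex 4.30 1.85 0.00
      vertex 18.98 15.06 0.00
    endloop
  endfacet
  facet normal 0.0000 0.0000 -1.0000
    outer loop
      vertex 19.50 6.29 0.00
      vertex 12.97 0.41 0.00
      vertex 18.98 15.06 0.00
    endloop
  endfacet
  facet normal 0.0000 0.0000 1.0000
    outer loop
      vertex 18.98 15.06 24.64
      vertex 11.79 20.12 24.64
      vertex 3.35 17.66 24.64
    endloop
  endfacet
  facet normal 0.0000 0.0000 1.0000
    outer loop
      vertex 18.98 15.06 24.64
      vertex 3.35 17.66 24.64
      vertex 0.02 9.52 24.64
    endloop
  endfacet
  facet normal 0.0000 0.0000 1.0000
    outer loop
      vertex 18.98 15.06 24.64
      vertex 0.02 9.52 24.64
      vertex 4.30 1.85 24.64
    endloop
  endfacet
  facet normal 0.0000 0.0000 1.0000
    outer loop
      vertex 18.98 15.06 24.64
      vertex 4.30 1.85 24.64
      vertex 12.97 0.41 24.64
    endloop
  endfacet
  facet normal 0.0000 0.0000 1.0000
    outer loop
      vertex 18.98 15.06 24.64
      vertex 12.97 0.41 24.64
      vertex 19.50 6.29 24.64
    endloop
  endfacet
  facet normal 0.5755 0.8178 0.0000
    outer loop
      vertex 18.98 15.06 0.00
      vertex 11.79 20.12 0.00
      vertex 11.79 20.12 24.64
    endloop
  endfacet
  facet normal 0.5755 0.8178 0.0000
    outer loop
      vertex 18.98 15.06 0.00
      vertex 11.79 20.12 24.64
      vertex 18.98 15.06 24.64
    endloop
  endfacet
  facet normal -0.2798 0.9601 0.0000
    outer loop
      vertex 11.79 20.12 0.00
      vertex 3.35 17.66 0.00
      vertex 3.35 17.66 24.64
    endloop
  endfacet
  facet normal -0.2798 0.9601 0.0000
    outer loop
      vertex 11.79 20.12 0.00
      vertex 3.35 17.66 24.64
      vertex 11.79 20.12 24.64
    endloop
  endfacet
  facet normal -0.9255 0.3786 0.0000
    outer loop
      vertex 3.35 17.66 0.00
      vertex 0.02 9.52 0.00
      vertex 0.02 9.52 24.64
    endloop
  endfacet
  facet normal -0.9255 0.3786 0.0000
    outer loop
      vertex 3.35 17.66 0.00
      vertex 0.02 9.52 24.64
      vertex 3.35 17.66 24.64
    endloop
  endfacet
  facet normal -0.8732 -0.4873 0.0000
    outer loop
      vertex 0.02 9.52 0.00
      vertex 4.30 1.85 0.00
      vertex 4.30 1.85 24.64
    endloop
  endfacet
  facet normal -0.8732 -0.4873 0.0000
    outer loop
      vertex 0.02 9.52 0.00
      vertex 4.30 1.85 24.64
      vertex 0.02 9.52 24.64
    endloop
  endfacet
  facet normal -0.1638 -0.9865 0.0000
    outer loop
      vertex 4.30 1.85 0.00
      vertex 12.97 0.41 0.00
      vertex 12.97 0.41 24.64
    endloop
  endfacet
  facet normal -0.1638 -0.9865 0.0000
    outer loop
      vertex 4.30 1.85 0.00
      vertex 12.97 0.41 24.64
      vertex 4.30 1.85 24.64
    endloop
  endfacet
  facet normal 0.6692 -0.7431 0.0000
    outer loop
      vertex 12.97 0.41 0.00
      vertex 19.50 6.29 0.00
      vertex 19.50 6.29 24.64
    endloop
  endfacet
  facet normal 0.6692 -0.7431 0.0000
    outer loop
      vertex 12.97 0.41 0.00
      vertex 19.50 6.29 24.64
      vertex 12.97 0.41 24.64
    endloop
  endfacet
  facet normal 0.9982 0.0592 0.0000
    outer loop
      vertex 19.50 6.29 0.00
      vertex 18.98 15.06 0.00
      vertex 18.98 15.06 24.64
    endloop
  endfacet
  facet normal 0.9982 0.0592 0.0000
    outer loop
      vertex 19.50 6.29 0.00
      vertex 18.98 15.06 24.64
      vertex 19.50 6.29 24.64
    endloop
  endfacet
endsolid part

The G0 Z moves step by Δz≈3.08 mm. Every layer's G1 loop is the same polygon, so the solid is a straight extrusion of it from z=0 to z≈24.6. Closing with flat bottom and top caps and triangulating gives 24 facets — a regular 7-sided prism (a cylinder approximated with 7 flat sides), circumscribed radius ≈ 10.1 mm, height ≈ 24.6 mm.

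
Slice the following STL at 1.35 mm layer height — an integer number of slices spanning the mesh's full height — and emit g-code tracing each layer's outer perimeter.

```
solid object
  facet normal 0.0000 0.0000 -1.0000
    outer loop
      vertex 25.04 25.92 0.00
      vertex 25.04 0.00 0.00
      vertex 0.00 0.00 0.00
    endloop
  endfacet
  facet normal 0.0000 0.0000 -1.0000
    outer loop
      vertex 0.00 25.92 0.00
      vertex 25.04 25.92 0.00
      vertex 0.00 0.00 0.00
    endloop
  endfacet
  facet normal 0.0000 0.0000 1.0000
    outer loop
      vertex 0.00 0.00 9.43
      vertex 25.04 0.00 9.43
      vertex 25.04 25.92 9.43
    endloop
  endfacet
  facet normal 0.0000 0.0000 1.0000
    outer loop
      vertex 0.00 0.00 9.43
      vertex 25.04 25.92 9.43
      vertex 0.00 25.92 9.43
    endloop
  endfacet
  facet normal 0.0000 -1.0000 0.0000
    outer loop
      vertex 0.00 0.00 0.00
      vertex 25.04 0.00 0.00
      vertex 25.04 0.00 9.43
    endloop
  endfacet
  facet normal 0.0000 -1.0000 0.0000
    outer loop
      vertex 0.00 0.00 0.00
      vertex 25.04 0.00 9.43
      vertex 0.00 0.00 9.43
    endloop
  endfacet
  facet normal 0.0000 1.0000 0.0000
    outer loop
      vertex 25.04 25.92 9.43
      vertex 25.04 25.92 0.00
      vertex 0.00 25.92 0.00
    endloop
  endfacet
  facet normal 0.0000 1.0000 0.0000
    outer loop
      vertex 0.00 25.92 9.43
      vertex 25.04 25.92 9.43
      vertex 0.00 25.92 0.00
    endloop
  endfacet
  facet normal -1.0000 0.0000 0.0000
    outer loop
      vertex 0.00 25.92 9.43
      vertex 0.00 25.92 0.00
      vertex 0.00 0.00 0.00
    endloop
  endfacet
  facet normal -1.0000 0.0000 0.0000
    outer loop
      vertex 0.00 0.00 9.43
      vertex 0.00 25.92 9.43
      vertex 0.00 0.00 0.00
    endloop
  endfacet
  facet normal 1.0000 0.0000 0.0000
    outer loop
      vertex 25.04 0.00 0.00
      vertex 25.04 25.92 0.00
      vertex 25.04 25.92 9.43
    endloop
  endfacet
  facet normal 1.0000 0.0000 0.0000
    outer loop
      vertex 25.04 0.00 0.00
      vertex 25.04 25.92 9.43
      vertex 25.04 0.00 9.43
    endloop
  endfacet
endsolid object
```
; perimeter-only toolpath
G21 ; units = mm
G90 ; absolute positioning
G28 ; home
; layer 1
G0 Z1.35
G0 X0.00 Y0.00
G1 X25.04 Y0.00
G1 X25.04 Y25.92
G1 X0.00 Y25.92
G1 X0.00 Y0.00
; layer 2
G0 Z2.69
G0 X0.00 Y0.00
G1 X25.04 Y0.00
G1 X25.04 Y25.92
G1 X0.00 Y25.92
G1 X0.00 Y0.00
; layer 3
G0 Z4.04
G0 X0.00 Y0.00
G1 X25.04 Y0.00
G1 X25.04 Y25.92
G1 X0.00 Y25.92
G1 X0.00 Y0.00
; layer 4
G0 Z5.39
G0 X0.00 Y0.00
G1 X25.04 Y0.00
G1 X25.04 Y25.92
G1 X0.00 Y25.92
G1 X0.00 Y0.00
; layer 5
G0 Z6.74
G0 X0.00 Y0.00
G1 X25.04 Y0.00
G1 X25.04 Y25.92
G1 X0.00 Y25.92
G1 X0.00 Y0.00
; layer 6
G0 Z8.08
G0 X0.00 Y0.00
G1 X25.04 Y0.00
G1 X25.04 Y25.92
G1 X0.00 Y25.92
G1 X0.00 Y0.00
; layer 7
G0 Z9.43
G0 X0.00 Y0.00
G1 X25.04 Y0.00
G1 X25.04 Y25.92
G1 X0.00 Y25.92
G1 X0.00 Y0.00
M2 ; end

The solid is a rectangular box, roughly 25 × 25.9 mm footprint and 9.43 mm tall. Slicing at Δz = 1.35 mm — 7 equal slices spanning the solid's height, so layer i sits at z = i·h/7 — gives 7 non-empty perimeters. Each is a 4-segment closed polygon; G0 lifts to the layer z and rapids to the start vertex, then G1 traces the edges.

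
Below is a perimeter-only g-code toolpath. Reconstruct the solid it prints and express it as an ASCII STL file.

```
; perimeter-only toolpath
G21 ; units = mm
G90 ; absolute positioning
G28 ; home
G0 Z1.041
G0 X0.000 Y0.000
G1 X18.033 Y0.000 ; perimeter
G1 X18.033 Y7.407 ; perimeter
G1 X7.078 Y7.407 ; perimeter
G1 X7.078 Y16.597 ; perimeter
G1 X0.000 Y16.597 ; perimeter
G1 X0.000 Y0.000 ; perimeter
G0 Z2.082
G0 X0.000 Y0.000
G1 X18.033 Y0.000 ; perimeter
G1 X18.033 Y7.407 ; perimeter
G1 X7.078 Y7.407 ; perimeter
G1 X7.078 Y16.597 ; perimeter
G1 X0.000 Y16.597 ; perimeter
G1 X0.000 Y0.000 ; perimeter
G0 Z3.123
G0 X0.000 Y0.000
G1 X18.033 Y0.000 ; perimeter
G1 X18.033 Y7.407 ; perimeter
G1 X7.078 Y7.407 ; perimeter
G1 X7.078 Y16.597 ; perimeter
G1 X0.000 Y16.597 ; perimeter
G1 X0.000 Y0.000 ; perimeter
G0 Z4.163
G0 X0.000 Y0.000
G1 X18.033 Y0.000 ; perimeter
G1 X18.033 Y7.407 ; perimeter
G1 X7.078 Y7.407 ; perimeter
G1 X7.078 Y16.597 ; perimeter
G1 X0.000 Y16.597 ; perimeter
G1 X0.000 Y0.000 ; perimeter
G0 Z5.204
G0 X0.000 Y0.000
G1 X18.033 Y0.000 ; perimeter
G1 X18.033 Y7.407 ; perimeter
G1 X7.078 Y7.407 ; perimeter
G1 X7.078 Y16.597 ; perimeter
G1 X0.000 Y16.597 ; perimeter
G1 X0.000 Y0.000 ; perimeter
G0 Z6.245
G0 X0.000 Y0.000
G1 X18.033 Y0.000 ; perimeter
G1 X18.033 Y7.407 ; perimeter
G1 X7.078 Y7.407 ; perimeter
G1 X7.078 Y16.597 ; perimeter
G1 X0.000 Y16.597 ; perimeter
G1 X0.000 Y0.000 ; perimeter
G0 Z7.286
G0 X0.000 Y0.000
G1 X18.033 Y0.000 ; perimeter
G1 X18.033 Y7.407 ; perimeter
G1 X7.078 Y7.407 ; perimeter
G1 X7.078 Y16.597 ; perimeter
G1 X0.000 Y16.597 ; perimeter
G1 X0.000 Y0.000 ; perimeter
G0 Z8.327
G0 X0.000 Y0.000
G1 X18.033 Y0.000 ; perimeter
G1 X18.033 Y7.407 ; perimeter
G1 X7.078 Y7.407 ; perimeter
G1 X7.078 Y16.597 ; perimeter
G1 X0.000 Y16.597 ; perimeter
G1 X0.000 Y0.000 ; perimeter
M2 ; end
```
solid part
  facet normal 0.0000 0.0000 -1.0000
    outer loop
      vertex 18.033 7.407 0.000
      vertex 18.033 0.000 0.000
      vertex 0.000 0.000 0.000
    endloop
  endfacet
  facet normal 0.0000 0.0000 -1.0000
    outer loop
      vertex 7.078 7.407 0.000
      vertex 18.033 7.407 0.000
      vertex 0.000 0.000 0.000
    endloop
  endfacet
  facet normal 0.0000 0.0000 -1.0000
    outer loop
      vertex 7.078 16.597 0.000
      vertex 7.078 7.407 0.000
      vertex 0.000 0.000 0.000
    endloop
  endfacet
  facet normal 0.0000 0.0000 -1.0000
    outer loop
      vertex 0.000 16.597 0.000
      vertex 7.078 16.597 0.000
      vertex 0.000 0.000 0.000
    endloop
  endfacet
  facet normal 0.0000 0.0000 1.0000
    outer loop
      vertex 0.000 0.000 8.327
      vertex 18.033 0.000 8.327
      vertex 18.033 7.407 8.327
    endloop
  endfacet
  facet normal 0.0000 0.0000 1.0000
    outer loop
      vertex 0.000 0.000 8.327
      vertex 18.033 7.407 8.327
      vertex 7.078 7.407 8.327
    endloop
  endfacet
  facet normal 0.0000 0.0000 1.0000
    outer loop
      vertex 0.000 0.000 8.327
      vertex 7.078 7.407 8.327
      vertex 7.078 16.597 8.327
    endloop
  endfacet
  facet normal 0.0000 0.0000 1.0000
    outer loop
      vertex 0.000 0.000 8.327
      vertex 7.078 16.597 8.327
      vertex 0.000 16.597 8.327
    endloop
  endfacet
  facet normal 0.0000 -1.0000 0.0000
    outer loop
      vertex 0.000 0.000 0.000
      vertex 18.033 0.000 0.000
      vertex 18.033 0.000 8.327
    endloop
  endfacet
  facet normal 0.0000 -1.0000 0.0000
    outer loop
      vertex 0.000 0.000 0.000
      vertex 18.033 0.000 8.327
      vertex 0.000 0.000 8.327
    endloop
  endfacet
  facet normal 1.0000 0.0000 0.0000
    outer loop
      vertex 18.033 0.000 0.000
      vertex 18.033 7.407 0.000
      vertex 18.033 7.407 8.327
    endloop
  endfacet
  facet normal 1.0000 0.0000 0.0000
    outer loop
      vertex 18.033 0.000 0.000
      vertex 18.033 7.407 8.327
      vertex 18.033 0.000 8.327
    endloop
  endfacet
  facet normal 0.0000 1.0000 0.0000
    outer loop
      vertex 18.033 7.407 0.000
      vertex 7.078 7.407 0.000
      vertex 7.078 7.407 8.327
    endloop
  endfacet
  facet normal 0.0000 1.0000 0.0000
    outer loop
      vertex 18.033 7.407 0.000
      vertex 7.078 7.407 8.327
      vertex 18.033 7.407 8.327
    endloop
  endfacet
  facet normal 1.0000 0.0000 0.0000
    outer loop
      vertex 7.078 7.407 0.000
      vertex 7.078 16.597 0.000
      vertex 7.078 16.597 8.327
    endloop
  endfacet
  facet normal 1.0000 0.0000 0.0000
    outer loop
      vertex 7.078 7.407 0.000
      vertex 7.078 16.597 8.327
      vertex 7.078 7.407 8.327
    endloop
  endfacet
  facet normal 0.0000 1.0000 0.0000
    outer loop
      vertex 7.078 16.597 0.000
      vertex 0.000 16.597 0.000
      vertex 0.000 16.597 8.327
    endloop
  endfacet
  facet normal 0.0000 1.0000 0.0000
    outer loop
      vertex 7.078 16.597 0.000
      vertex 0.000 16.597 8.327
      vertex 7.078 16.597 8.327
    endloop
  endfacet
  facet normal -1.0000 0.0000 0.0000
    outer loop
      vertex 0.000 16.597 0.000
      vertex 0.000 0.000 0.000
      vertex 0.000 0.000 8.327
    endloop
  endfacet
  facet normal -1.0000 0.0000 0.0000
    outer loop
      vertex 0.000 16.597 0.000
      vertex 0.000 0.000 8.327
      vertex 0.000 16.597 8.327
    endloop
  endfacet
endsolid part

The G0 Z moves step by Δz≈1.041 mm. Every layer's G1 loop is the same polygon, so the solid is a straight extrusion of it from z=0 to z≈8.33. Closing with flat bottom and top caps and triangulating gives 20 facets — an L-shaped prism: outer 18 × 16.6 mm, arm thicknesses ≈ 7.41 mm (horizontal) and 7.08 mm (vertical), extruded 8.33 mm in z.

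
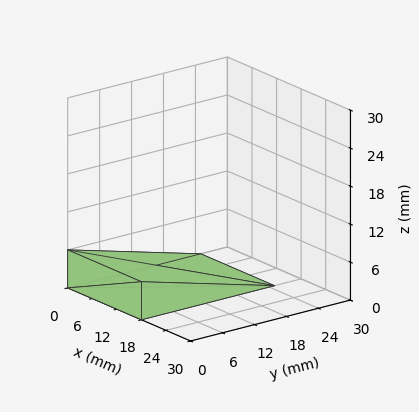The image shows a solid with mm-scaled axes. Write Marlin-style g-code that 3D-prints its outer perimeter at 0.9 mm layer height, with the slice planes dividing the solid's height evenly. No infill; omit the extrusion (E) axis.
Reading the render: the shape is a wedge (ramp): 18 × 25 mm base, rising to 6 mm along the y=0 edge and sloping linearly to z=0 at y=25 (dimensions read to the nearest mm from the axis ticks). For the g-code, the solid's height is divided into equal slices at the stated Δz and each level perimeter traced with G1 moves after a G0 lift.

; perimeter-only toolpath
G21 ; units = mm
G90 ; absolute positioning
G28 ; home
; layer 1
G0 Z0.9
G0 X0.0 Y0.0
G1 X18.0 Y0.0
G1 X18.0 Y21.4
G1 X0.0 Y21.4
G1 X0.0 Y0.0
; layer 2
G0 Z1.7
G0 X0.0 Y0.0
G1 X18.0 Y0.0
G1 X18.0 Y17.9
G1 X0.0 Y17.9
G1 X0.0 Y0.0
; layer 3
G0 Z2.6
G0 X0.0 Y0.0
G1 X18.0 Y0.0
G1 X18.0 Y14.3
G1 X0.0 Y14.3
G1 X0.0 Y0.0
; layer 4
G0 Z3.4
G0 X0.0 Y0.0
G1 X18.0 Y0.0
G1 X18.0 Y10.7
G1 X0.0 Y10.7
G1 X0.0 Y0.0
; layer 5
G0 Z4.3
G0 X0.0 Y0.0
G1 X18.0 Y0.0
G1 X18.0 Y7.1
G1 X0.0 Y7.1
G1 X0.0 Y0.0
; layer 6
G0 Z5.1
G0 X0.0 Y0.0
G1 X18.0 Y0.0
G1 X18.0 Y3.6
G1 X0.0 Y3.6
G1 X0.0 Y0.0
M2 ; end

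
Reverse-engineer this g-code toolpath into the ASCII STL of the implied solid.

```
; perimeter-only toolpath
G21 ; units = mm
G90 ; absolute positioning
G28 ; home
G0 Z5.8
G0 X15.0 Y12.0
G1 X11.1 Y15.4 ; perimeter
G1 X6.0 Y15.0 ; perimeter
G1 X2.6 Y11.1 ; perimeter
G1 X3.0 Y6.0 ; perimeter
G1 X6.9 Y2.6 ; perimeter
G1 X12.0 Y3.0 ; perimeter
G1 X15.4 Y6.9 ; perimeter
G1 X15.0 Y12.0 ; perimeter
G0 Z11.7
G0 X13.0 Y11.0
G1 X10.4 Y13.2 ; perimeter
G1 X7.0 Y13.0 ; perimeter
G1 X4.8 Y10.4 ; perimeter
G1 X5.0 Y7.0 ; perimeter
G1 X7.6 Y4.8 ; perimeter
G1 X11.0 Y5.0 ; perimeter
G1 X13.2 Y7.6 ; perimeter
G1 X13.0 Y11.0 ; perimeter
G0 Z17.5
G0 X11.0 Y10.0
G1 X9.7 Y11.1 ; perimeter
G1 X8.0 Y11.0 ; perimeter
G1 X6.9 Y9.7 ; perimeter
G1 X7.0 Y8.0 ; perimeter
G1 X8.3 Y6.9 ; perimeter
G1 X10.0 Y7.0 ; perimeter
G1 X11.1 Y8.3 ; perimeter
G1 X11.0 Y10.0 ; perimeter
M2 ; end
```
solid part
  facet normal 0.0000 0.0000 -1.0000
    outer loop
      vertex 5.0 17.0 0.0
      vertex 11.8 17.5 0.0
      vertex 17.0 13.0 0.0
    endloop
  endfacet
  facet normal 0.0000 0.0000 -1.0000
    outer loop
      vertex 0.5 11.8 0.0
      vertex 5.0 17.0 0.0
      vertex 17.0 13.0 0.0
    endloop
  endfacet
  facet normal 0.0000 0.0000 -1.0000
    outer loop
      vertex 1.0 5.0 0.0
      vertex 0.5 11.8 0.0
      vertex 17.0 13.0 0.0
    endloop
  endfacet
  facet normal 0.0000 0.0000 -1.0000
    outer loop
      vertex 6.2 0.5 0.0
      vertex 1.0 5.0 0.0
      vertex 17.0 13.0 0.0
    endloop
  endfacet
  facet normal 0.0000 0.0000 -1.0000
    outer loop
      vertex 13.0 1.0 0.0
      vertex 6.2 0.5 0.0
      vertex 17.0 13.0 0.0
    endloop
  endfacet
  facet normal 0.0000 0.0000 -1.0000
    outer loop
      vertex 17.5 6.2 0.0
      vertex 13.0 1.0 0.0
      vertex 17.0 13.0 0.0
    endloop
  endfacet
  facet normal 0.6168 0.7127 0.3341
    outer loop
      vertex 17.0 13.0 0.0
      vertex 11.8 17.5 0.0
      vertex 9.0 9.0 23.3
    endloop
  endfacet
  facet normal -0.0691 0.9398 0.3346
    outer loop
      vertex 11.8 17.5 0.0
      vertex 5.0 17.0 0.0
      vertex 9.0 9.0 23.3
    endloop
  endfacet
  facet normal -0.7127 0.6168 0.3341
    outer loop
      vertex 5.0 17.0 0.0
      vertex 0.5 11.8 0.0
      vertex 9.0 9.0 23.3
    endloop
  endfacet
  facet normal -0.9398 -0.0691 0.3346
    outer loop
      vertex 0.5 11.8 0.0
      vertex 1.0 5.0 0.0
      vertex 9.0 9.0 23.3
    endloop
  endfacet
  facet normal -0.6168 -0.7127 0.3341
    outer loop
      vertex 1.0 5.0 0.0
      vertex 6.2 0.5 0.0
      vertex 9.0 9.0 23.3
    endloop
  endfacet
  facet normal 0.0691 -0.9398 0.3346
    outer loop
      vertex 6.2 0.5 0.0
      vertex 13.0 1.0 0.0
      vertex 9.0 9.0 23.3
    endloop
  endfacet
  facet normal 0.7127 -0.6168 0.3341
    outer loop
      vertex 13.0 1.0 0.0
      vertex 17.5 6.2 0.0
      vertex 9.0 9.0 23.3
    endloop
  endfacet
  facet normal 0.9398 0.0691 0.3346
    outer loop
      vertex 17.5 6.2 0.0
      vertex 17.0 13.0 0.0
      vertex 9.0 9.0 23.3
    endloop
  endfacet
endsolid part

The G0 Z moves step by Δz≈5.8 mm. The G1 loops shrink linearly with z, so the solid tapers from its base footprint up to z≈23.3. Closing with a flat bottom cap and the tapered top and triangulating gives 14 facets — a regular 8-sided pyramid, base circumscribed radius ≈ 9 mm, apex at z ≈ 23.3 mm.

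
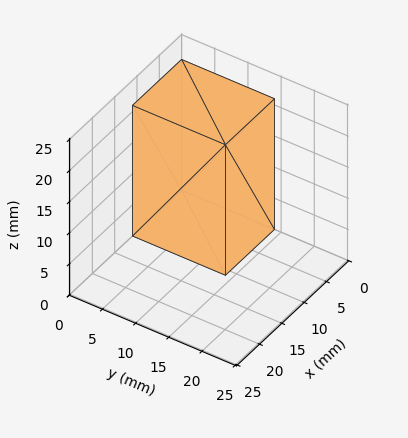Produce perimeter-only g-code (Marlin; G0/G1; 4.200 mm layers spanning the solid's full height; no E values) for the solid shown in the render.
Reading the render: the shape is a rectangular box, roughly 11 × 14 mm footprint and 21 mm tall (dimensions read to the nearest mm from the axis ticks). For the g-code, the solid's height is divided into equal slices at the stated Δz and each level perimeter traced with G1 moves after a G0 lift.

; perimeter-only toolpath
G21 ; units = mm
G90 ; absolute positioning
G28 ; home
; layer 1
G0 Z4.200
G0 X0.000 Y0.000
G1 X11.000 Y0.000
G1 X11.000 Y14.000
G1 X0.000 Y14.000
G1 X0.000 Y0.000
; layer 2
G0 Z8.400
G0 X0.000 Y0.000
G1 X11.000 Y0.000
G1 X11.000 Y14.000
G1 X0.000 Y14.000
G1 X0.000 Y0.000
; layer 3
G0 Z12.600
G0 X0.000 Y0.000
G1 X11.000 Y0.000
G1 X11.000 Y14.000
G1 X0.000 Y14.000
G1 X0.000 Y0.000
; layer 4
G0 Z16.800
G0 X0.000 Y0.000
G1 X11.000 Y0.000
G1 X11.000 Y14.000
G1 X0.000 Y14.000
G1 X0.000 Y0.000
; layer 5
G0 Z21.000
G0 X0.000 Y0.000
G1 X11.000 Y0.000
G1 X11.000 Y14.000
G1 X0.000 Y14.000
G1 X0.000 Y0.000
M2 ; end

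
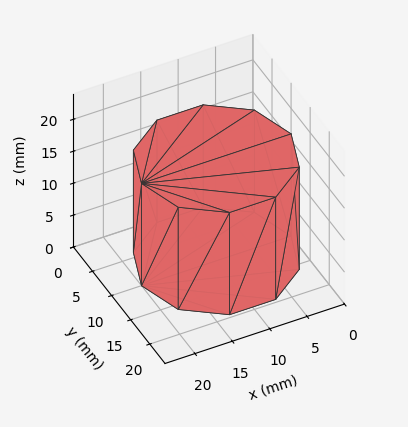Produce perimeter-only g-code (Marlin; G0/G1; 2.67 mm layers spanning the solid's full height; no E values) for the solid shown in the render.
Reading the render: the shape is a regular 10-sided prism (a cylinder approximated with 10 flat sides), circumscribed radius ≈ 10 mm, height ≈ 16 mm (dimensions read to the nearest mm from the axis ticks). For the g-code, the solid's height is divided into equal slices at the stated Δz and each level perimeter traced with G1 moves after a G0 lift.

; perimeter-only toolpath
G21 ; units = mm
G90 ; absolute positioning
G28 ; home
; layer 1
G0 Z2.67
G0 X20.00 Y10.00
G1 X18.09 Y15.88
G1 X13.09 Y19.51
G1 X6.91 Y19.51
G1 X1.91 Y15.88
G1 X0.00 Y10.00
G1 X1.91 Y4.12
G1 X6.91 Y0.49
G1 X13.09 Y0.49
G1 X18.09 Y4.12
G1 X20.00 Y10.00
; layer 2
G0 Z5.33
G0 X20.00 Y10.00
G1 X18.09 Y15.88
G1 X13.09 Y19.51
G1 X6.91 Y19.51
G1 X1.91 Y15.88
G1 X0.00 Y10.00
G1 X1.91 Y4.12
G1 X6.91 Y0.49
G1 X13.09 Y0.49
G1 X18.09 Y4.12
G1 X20.00 Y10.00
; layer 3
G0 Z8.00
G0 X20.00 Y10.00
G1 X18.09 Y15.88
G1 X13.09 Y19.51
G1 X6.91 Y19.51
G1 X1.91 Y15.88
G1 X0.00 Y10.00
G1 X1.91 Y4.12
G1 X6.91 Y0.49
G1 X13.09 Y0.49
G1 X18.09 Y4.12
G1 X20.00 Y10.00
; layer 4
G0 Z10.67
G0 X20.00 Y10.00
G1 X18.09 Y15.88
G1 X13.09 Y19.51
G1 X6.91 Y19.51
G1 X1.91 Y15.88
G1 X0.00 Y10.00
G1 X1.91 Y4.12
G1 X6.91 Y0.49
G1 X13.09 Y0.49
G1 X18.09 Y4.12
G1 X20.00 Y10.00
; layer 5
G0 Z13.33
G0 X20.00 Y10.00
G1 X18.09 Y15.88
G1 X13.09 Y19.51
G1 X6.91 Y19.51
G1 X1.91 Y15.88
G1 X0.00 Y10.00
G1 X1.91 Y4.12
G1 X6.91 Y0.49
G1 X13.09 Y0.49
G1 X18.09 Y4.12
G1 X20.00 Y10.00
; layer 6
G0 Z16.00
G0 X20.00 Y10.00
G1 X18.09 Y15.88
G1 X13.09 Y19.51
G1 X6.91 Y19.51
G1 X1.91 Y15.88
G1 X0.00 Y10.00
G1 X1.91 Y4.12
G1 X6.91 Y0.49
G1 X13.09 Y0.49
G1 X18.09 Y4.12
G1 X20.00 Y10.00
M2 ; end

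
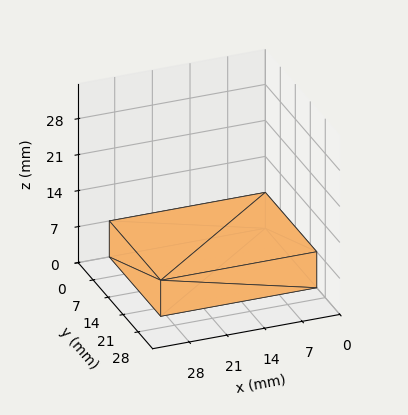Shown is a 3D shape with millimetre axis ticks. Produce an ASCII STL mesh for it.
Reading the render: the shape is a rectangular box, roughly 29 × 24 mm footprint and 7 mm tall (dimensions read to the nearest mm from the axis ticks). For the STL, each face is triangulated and given an outward normal.

solid part
  facet normal 0.0000 0.0000 -1.0000
    outer loop
      vertex 29.00 24.00 0.00
      vertex 29.00 0.00 0.00
      vertex 0.00 0.00 0.00
    endloop
  endfacet
  facet normal 0.0000 0.0000 -1.0000
    outer loop
      vertex 0.00 24.00 0.00
      vertex 29.00 24.00 0.00
      vertex 0.00 0.00 0.00
    endloop
  endfacet
  facet normal 0.0000 0.0000 1.0000
    outer loop
      vertex 0.00 0.00 7.00
      vertex 29.00 0.00 7.00
      vertex 29.00 24.00 7.00
    endloop
  endfacet
  facet normal 0.0000 0.0000 1.0000
    outer loop
      vertex 0.00 0.00 7.00
      vertex 29.00 24.00 7.00
      vertex 0.00 24.00 7.00
    endloop
  endfacet
  facet normal 0.0000 -1.0000 0.0000
    outer loop
      vertex 0.00 0.00 0.00
      vertex 29.00 0.00 0.00
      vertex 29.00 0.00 7.00
    endloop
  endfacet
  facet normal 0.0000 -1.0000 0.0000
    outer loop
      vertex 0.00 0.00 0.00
      vertex 29.00 0.00 7.00
      vertex 0.00 0.00 7.00
    endloop
  endfacet
  facet normal 0.0000 1.0000 0.0000
    outer loop
      vertex 29.00 24.00 7.00
      vertex 29.00 24.00 0.00
      vertex 0.00 24.00 0.00
    endloop
  endfacet
  facet normal 0.0000 1.0000 0.0000
    outer loop
      vertex 0.00 24.00 7.00
      vertex 29.00 24.00 7.00
      vertex 0.00 24.00 0.00
    endloop
  endfacet
  facet normal -1.0000 0.0000 0.0000
    outer loop
      vertex 0.00 24.00 7.00
      vertex 0.00 24.00 0.00
      vertex 0.00 0.00 0.00
    endloop
  endfacet
  facet normal -1.0000 0.0000 0.0000
    outer loop
      vertex 0.00 0.00 7.00
      vertex 0.00 24.00 7.00
      vertex 0.00 0.00 0.00
    endloop
  endfacet
  facet normal 1.0000 0.0000 0.0000
    outer loop
      vertex 29.00 0.00 0.00
      vertex 29.00 24.00 0.00
      vertex 29.00 24.00 7.00
    endloop
  endfacet
  facet normal 1.0000 0.0000 0.0000
    outer loop
      vertex 29.00 0.00 0.00
      vertex 29.00 24.00 7.00
      vertex 29.00 0.00 7.00
    endloop
  endfacet
endsolid part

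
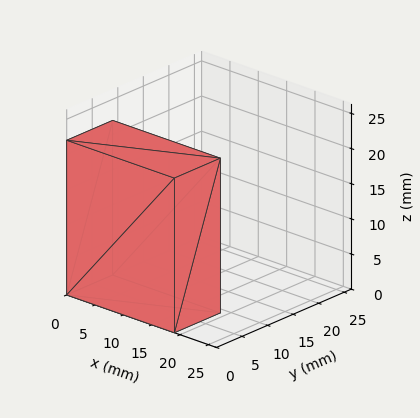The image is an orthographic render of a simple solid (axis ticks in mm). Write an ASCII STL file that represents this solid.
Reading the render: the shape is a rectangular box, roughly 19 × 9 mm footprint and 22 mm tall (dimensions read to the nearest mm from the axis ticks). For the STL, each face is triangulated and given an outward normal.

solid part
  facet normal 0.0000 0.0000 -1.0000
    outer loop
      vertex 19.00 9.00 0.00
      vertex 19.00 0.00 0.00
      vertex 0.00 0.00 0.00
    endloop
  endfacet
  facet normal 0.0000 0.0000 -1.0000
    outer loop
      vertex 0.00 9.00 0.00
      vertex 19.00 9.00 0.00
      vertex 0.00 0.00 0.00
    endloop
  endfacet
  facet normal 0.0000 0.0000 1.0000
    outer loop
      vertex 0.00 0.00 22.00
      vertex 19.00 0.00 22.00
      vertex 19.00 9.00 22.00
    endloop
  endfacet
  facet normal 0.0000 0.0000 1.0000
    outer loop
      vertex 0.00 0.00 22.00
      vertex 19.00 9.00 22.00
      vertex 0.00 9.00 22.00
    endloop
  endfacet
  facet normal 0.0000 -1.0000 0.0000
    outer loop
      vertex 0.00 0.00 0.00
      vertex 19.00 0.00 0.00
      vertex 19.00 0.00 22.00
    endloop
  endfacet
  facet normal 0.0000 -1.0000 0.0000
    outer loop
      vertex 0.00 0.00 0.00
      vertex 19.00 0.00 22.00
      vertex 0.00 0.00 22.00
    endloop
  endfacet
  facet normal 0.0000 1.0000 0.0000
    outer loop
      vertex 19.00 9.00 22.00
      vertex 19.00 9.00 0.00
      vertex 0.00 9.00 0.00
    endloop
  endfacet
  facet normal 0.0000 1.0000 0.0000
    outer loop
      vertex 0.00 9.00 22.00
      vertex 19.00 9.00 22.00
      vertex 0.00 9.00 0.00
    endloop
  endfacet
  facet normal -1.0000 0.0000 0.0000
    outer loop
      vertex 0.00 9.00 22.00
      vertex 0.00 9.00 0.00
      vertex 0.00 0.00 0.00
    endloop
  endfacet
  facet normal -1.0000 0.0000 0.0000
    outer loop
      vertex 0.00 0.00 22.00
      vertex 0.00 9.00 22.00
      vertex 0.00 0.00 0.00
    endloop
  endfacet
  facet normal 1.0000 0.0000 0.0000
    outer loop
      vertex 19.00 0.00 0.00
      vertex 19.00 9.00 0.00
      vertex 19.00 9.00 22.00
    endloop
  endfacet
  facet normal 1.0000 0.0000 0.0000
    outer loop
      vertex 19.00 0.00 0.00
      vertex 19.00 9.00 22.00
      vertex 19.00 0.00 22.00
    endloop
  endfacet
endsolid part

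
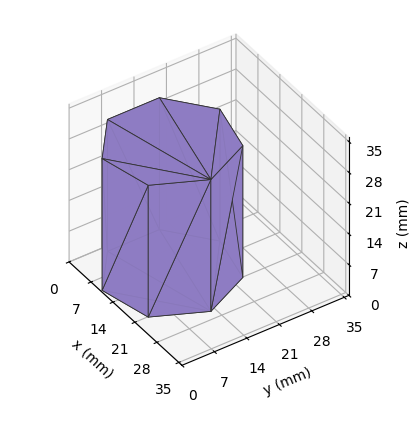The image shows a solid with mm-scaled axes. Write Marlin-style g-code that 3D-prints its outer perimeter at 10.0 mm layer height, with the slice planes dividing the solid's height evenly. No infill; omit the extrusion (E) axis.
Reading the render: the shape is a regular 7-sided prism (a cylinder approximated with 7 flat sides), circumscribed radius ≈ 13 mm, height ≈ 30 mm (dimensions read to the nearest mm from the axis ticks). For the g-code, the solid's height is divided into equal slices at the stated Δz and each level perimeter traced with G1 moves after a G0 lift.

; perimeter-only toolpath
G21 ; units = mm
G90 ; absolute positioning
G28 ; home
; layer 1
G0 Z10.0
G0 X26.0 Y13.0
G1 X21.1 Y23.2
G1 X10.1 Y25.7
G1 X1.3 Y18.6
G1 X1.3 Y7.4
G1 X10.1 Y0.3
G1 X21.1 Y2.8
G1 X26.0 Y13.0
; layer 2
G0 Z20.0
G0 X26.0 Y13.0
G1 X21.1 Y23.2
G1 X10.1 Y25.7
G1 X1.3 Y18.6
G1 X1.3 Y7.4
G1 X10.1 Y0.3
G1 X21.1 Y2.8
G1 X26.0 Y13.0
; layer 3
G0 Z30.0
G0 X26.0 Y13.0
G1 X21.1 Y23.2
G1 X10.1 Y25.7
G1 X1.3 Y18.6
G1 X1.3 Y7.4
G1 X10.1 Y0.3
G1 X21.1 Y2.8
G1 X26.0 Y13.0
M2 ; end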